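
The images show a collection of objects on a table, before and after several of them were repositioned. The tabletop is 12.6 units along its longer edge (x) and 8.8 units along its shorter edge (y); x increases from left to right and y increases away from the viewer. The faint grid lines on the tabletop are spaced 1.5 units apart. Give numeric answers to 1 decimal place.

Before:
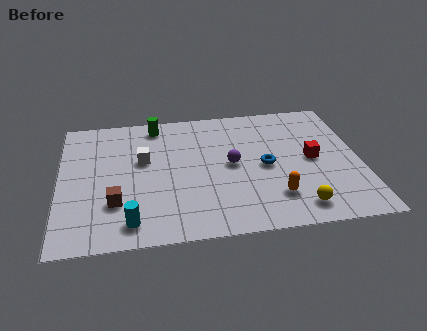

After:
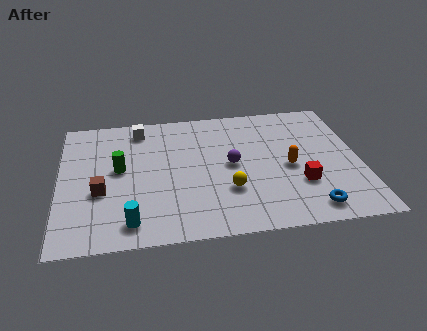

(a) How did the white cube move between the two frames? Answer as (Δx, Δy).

(-0.1, 2.2)

The white cube started near (3.5, 5.3) and ended near (3.4, 7.5).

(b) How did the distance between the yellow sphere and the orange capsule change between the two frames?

+1.7

Before: roughly 1.2 units apart; after: 2.9. That's 1.7 units further apart.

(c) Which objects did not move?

the cyan cylinder and the purple sphere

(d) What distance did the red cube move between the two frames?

1.7

The red cube was near (10.6, 4.4) before and (10.0, 2.8) after, so it travelled √(0.6² + 1.6²) ≈ 1.7 units.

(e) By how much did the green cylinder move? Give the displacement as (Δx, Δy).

(-1.6, -2.9)

From the two frames, the green cylinder sits at roughly (4.1, 7.7) before and (2.5, 4.8) after.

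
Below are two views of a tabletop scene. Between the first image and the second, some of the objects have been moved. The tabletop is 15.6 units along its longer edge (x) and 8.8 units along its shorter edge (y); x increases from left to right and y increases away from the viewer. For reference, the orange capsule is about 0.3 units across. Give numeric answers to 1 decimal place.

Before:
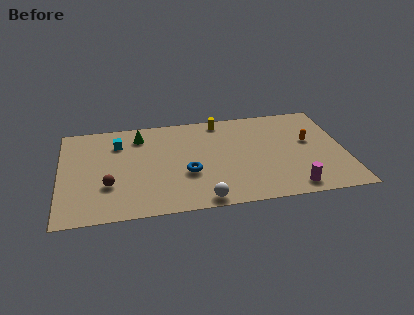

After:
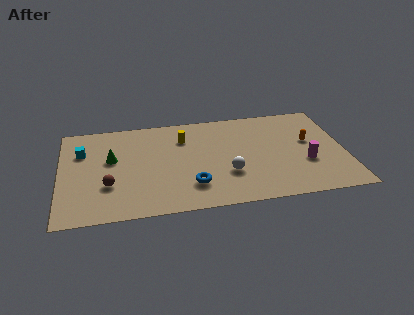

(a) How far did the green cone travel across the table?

2.5

The green cone was near (4.4, 7.1) before and (2.8, 5.2) after, so it travelled √(1.6² + 1.9²) ≈ 2.5 units.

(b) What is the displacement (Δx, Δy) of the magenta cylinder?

(0.9, 2.1)

The magenta cylinder was at about (12.5, 1.1) and moved to about (13.4, 3.2).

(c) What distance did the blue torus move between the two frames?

1.1

The blue torus was near (6.9, 3.3) before and (7.1, 2.2) after, so it travelled √(0.2² + 1.1²) ≈ 1.1 units.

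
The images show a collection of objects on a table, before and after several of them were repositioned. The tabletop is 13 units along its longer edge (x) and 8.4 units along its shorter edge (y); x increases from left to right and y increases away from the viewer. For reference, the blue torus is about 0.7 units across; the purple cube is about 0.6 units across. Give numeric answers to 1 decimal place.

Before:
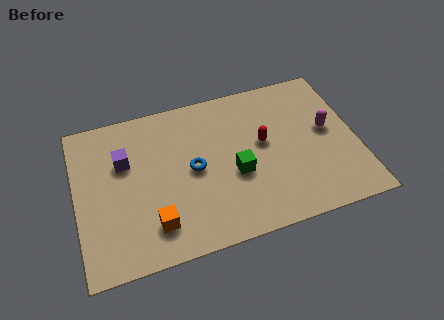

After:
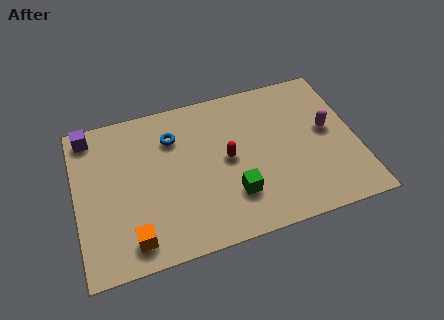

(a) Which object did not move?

the magenta capsule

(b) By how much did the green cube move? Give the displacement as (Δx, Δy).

(-0.2, -1.1)

The green cube started near (7.3, 3.4) and ended near (7.1, 2.3).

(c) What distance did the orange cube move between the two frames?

1.1

From (3.4, 1.8) to (2.4, 1.3), the orange cube covered √(1.0² + 0.5²) ≈ 1.1 units.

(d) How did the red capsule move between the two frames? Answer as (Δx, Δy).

(-1.7, -0.4)

The red capsule was at about (8.7, 4.7) and moved to about (7.0, 4.3).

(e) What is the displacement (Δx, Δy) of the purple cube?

(-1.5, 1.9)

The purple cube started near (2.3, 5.5) and ended near (0.8, 7.4).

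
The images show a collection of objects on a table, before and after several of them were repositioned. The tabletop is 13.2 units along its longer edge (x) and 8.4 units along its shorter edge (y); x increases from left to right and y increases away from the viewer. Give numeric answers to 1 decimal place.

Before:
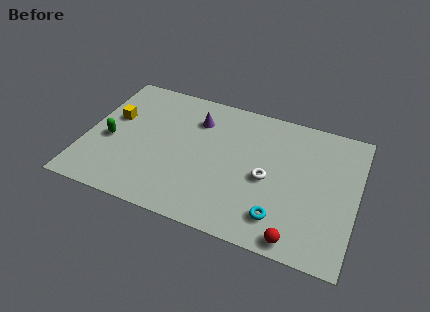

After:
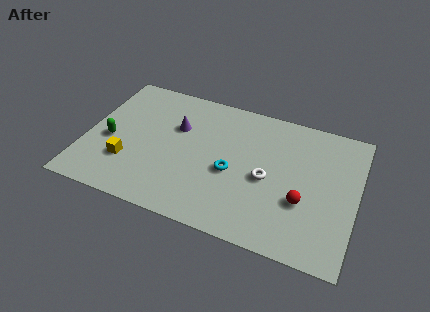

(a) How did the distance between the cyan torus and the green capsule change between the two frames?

-2.7

Before: roughly 8.7 units apart; after: 6.0. That's 2.7 units closer together.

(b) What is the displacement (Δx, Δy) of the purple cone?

(-0.9, -0.8)

From the two frames, the purple cone sits at roughly (5.2, 6.3) before and (4.3, 5.5) after.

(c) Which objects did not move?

the white torus and the green capsule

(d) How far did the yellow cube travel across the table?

2.8

From (1.2, 5.1) to (2.2, 2.5), the yellow cube covered √(1.0² + 2.6²) ≈ 2.8 units.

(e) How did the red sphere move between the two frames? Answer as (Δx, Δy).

(0.1, 2.2)

The red sphere was at about (10.6, 0.8) and moved to about (10.7, 3.0).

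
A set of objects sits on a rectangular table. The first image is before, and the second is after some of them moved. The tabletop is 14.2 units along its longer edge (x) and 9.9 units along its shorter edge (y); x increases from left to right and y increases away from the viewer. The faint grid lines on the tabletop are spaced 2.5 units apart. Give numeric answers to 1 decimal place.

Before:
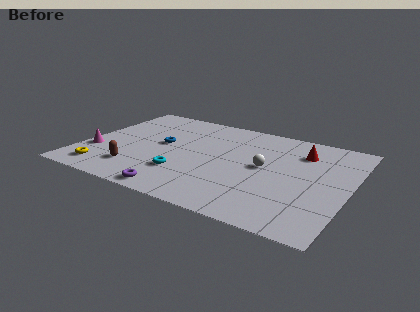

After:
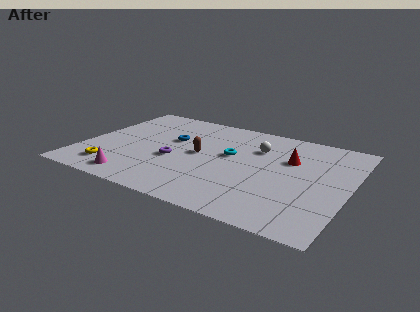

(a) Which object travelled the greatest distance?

the brown capsule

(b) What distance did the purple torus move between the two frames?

3.2

From (5.7, 0.9) to (5.0, 4.0), the purple torus covered √(0.7² + 3.1²) ≈ 3.2 units.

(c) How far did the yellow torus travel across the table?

0.5

The yellow torus was near (1.6, 1.5) before and (2.0, 1.8) after, so it travelled √(0.4² + 0.3²) ≈ 0.5 units.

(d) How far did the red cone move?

1.1

The red cone moved from about (11.4, 7.5) to (10.9, 6.5), a distance of √(0.5² + 1.0²) ≈ 1.1.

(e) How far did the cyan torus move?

3.6

The cyan torus moved from about (5.7, 2.8) to (7.8, 5.7), a distance of √(2.1² + 2.9²) ≈ 3.6.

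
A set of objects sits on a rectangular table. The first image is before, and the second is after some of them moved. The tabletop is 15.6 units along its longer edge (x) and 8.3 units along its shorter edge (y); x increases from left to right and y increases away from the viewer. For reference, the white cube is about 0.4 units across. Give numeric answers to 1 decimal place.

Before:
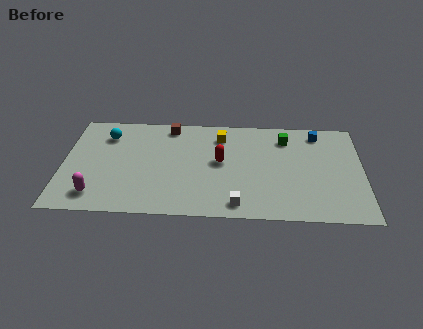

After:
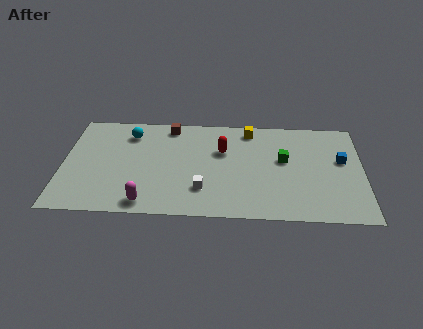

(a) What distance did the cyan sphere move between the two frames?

1.2

The cyan sphere was near (2.2, 6.4) before and (3.4, 6.6) after, so it travelled √(1.2² + 0.2²) ≈ 1.2 units.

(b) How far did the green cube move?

1.8

From (11.6, 6.6) to (11.5, 4.8), the green cube covered √(0.1² + 1.8²) ≈ 1.8 units.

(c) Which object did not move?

the brown cube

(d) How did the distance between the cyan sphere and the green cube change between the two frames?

-1.1

They were about 9.4 units apart before and 8.3 after — 1.1 units closer together.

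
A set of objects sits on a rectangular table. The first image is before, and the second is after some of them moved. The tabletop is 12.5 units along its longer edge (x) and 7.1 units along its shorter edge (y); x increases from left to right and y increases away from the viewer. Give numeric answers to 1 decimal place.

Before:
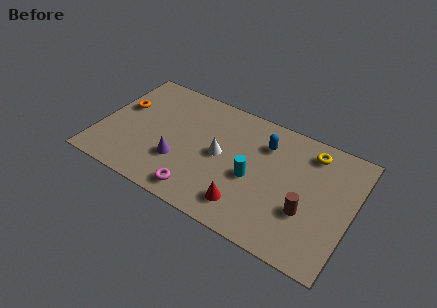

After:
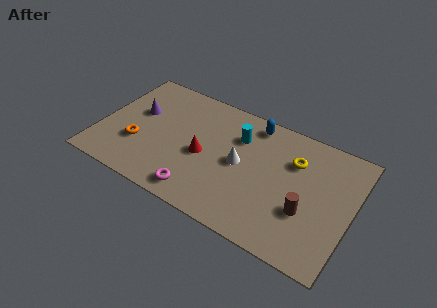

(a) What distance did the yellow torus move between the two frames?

1.1

The yellow torus moved from about (10.2, 5.9) to (9.5, 5.0), a distance of √(0.7² + 0.9²) ≈ 1.1.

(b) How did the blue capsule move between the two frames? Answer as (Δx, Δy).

(-0.7, 0.9)

The blue capsule started near (8.0, 5.3) and ended near (7.3, 6.2).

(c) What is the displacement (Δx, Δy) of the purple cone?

(-2.4, 2.0)

The purple cone started near (4.1, 2.3) and ended near (1.7, 4.3).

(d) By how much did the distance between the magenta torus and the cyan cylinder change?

+1.1

The distance was about 3.2 in the first image and 4.3 in the second, so they moved 1.1 units further apart.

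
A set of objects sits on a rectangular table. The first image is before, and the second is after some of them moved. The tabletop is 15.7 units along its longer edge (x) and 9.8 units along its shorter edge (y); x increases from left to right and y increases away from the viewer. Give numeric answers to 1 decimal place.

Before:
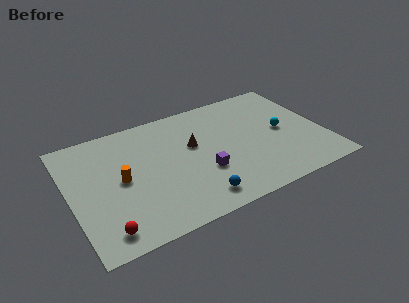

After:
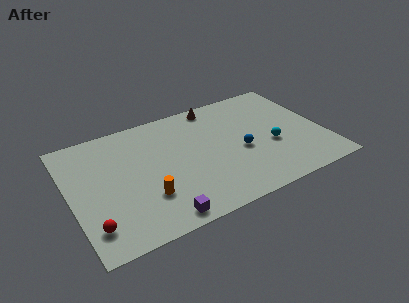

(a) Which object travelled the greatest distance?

the blue sphere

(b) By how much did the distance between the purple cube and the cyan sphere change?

+2.5

Before: roughly 5.4 units apart; after: 7.9. That's 2.5 units further apart.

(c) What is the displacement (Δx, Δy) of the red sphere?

(-0.7, 0.6)

The red sphere was at about (1.7, 1.4) and moved to about (1.0, 2.0).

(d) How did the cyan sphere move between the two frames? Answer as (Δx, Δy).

(-0.8, -1.0)

The cyan sphere was at about (13.2, 4.9) and moved to about (12.4, 3.9).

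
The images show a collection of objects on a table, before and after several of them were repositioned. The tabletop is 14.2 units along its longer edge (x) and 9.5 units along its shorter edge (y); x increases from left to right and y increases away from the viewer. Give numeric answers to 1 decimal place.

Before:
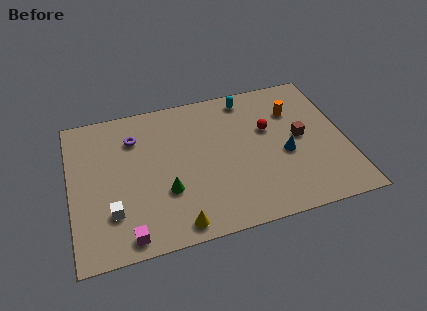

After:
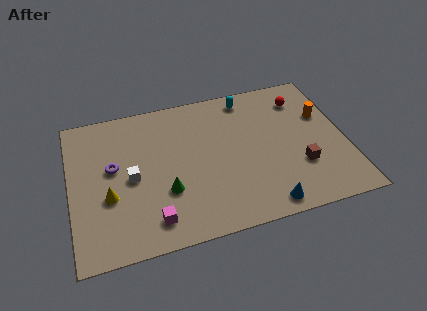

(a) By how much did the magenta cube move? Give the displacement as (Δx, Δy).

(1.3, 0.6)

The magenta cube was at about (2.7, 1.0) and moved to about (4.0, 1.6).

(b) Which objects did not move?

the green cone and the cyan capsule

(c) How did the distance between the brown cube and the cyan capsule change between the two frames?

+1.6

They were about 4.2 units apart before and 5.8 after — 1.6 units further apart.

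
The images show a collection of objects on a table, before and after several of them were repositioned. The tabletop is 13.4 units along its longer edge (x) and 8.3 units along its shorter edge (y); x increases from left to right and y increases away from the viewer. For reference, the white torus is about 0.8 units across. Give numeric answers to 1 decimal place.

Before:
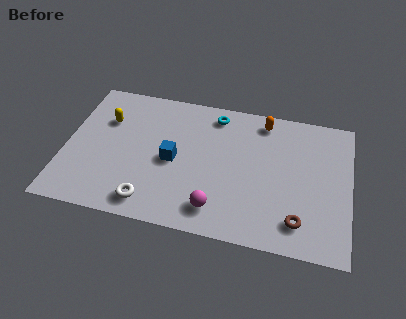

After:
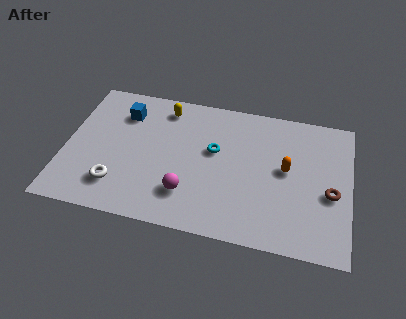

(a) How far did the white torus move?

1.7

The white torus was near (4.2, 1.2) before and (2.6, 1.9) after, so it travelled √(1.6² + 0.7²) ≈ 1.7 units.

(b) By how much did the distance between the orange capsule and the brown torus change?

-3.6

Before: roughly 5.9 units apart; after: 2.3. That's 3.6 units closer together.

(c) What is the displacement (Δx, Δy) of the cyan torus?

(0.1, -2.2)

The cyan torus was at about (6.9, 7.1) and moved to about (7.0, 4.9).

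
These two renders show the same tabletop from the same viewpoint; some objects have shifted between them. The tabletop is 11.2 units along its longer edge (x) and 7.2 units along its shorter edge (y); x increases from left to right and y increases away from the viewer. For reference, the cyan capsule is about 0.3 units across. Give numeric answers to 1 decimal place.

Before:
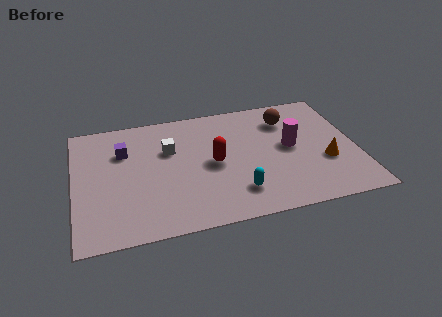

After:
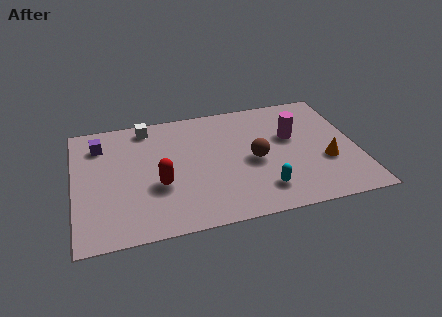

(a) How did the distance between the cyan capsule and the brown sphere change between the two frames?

-2.7

Before: roughly 4.5 units apart; after: 1.8. That's 2.7 units closer together.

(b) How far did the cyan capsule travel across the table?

1.0

The cyan capsule was near (6.3, 1.6) before and (7.3, 1.5) after, so it travelled √(1.0² + 0.1²) ≈ 1.0 units.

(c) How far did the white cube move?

1.8

The white cube moved from about (3.8, 4.7) to (3.0, 6.3), a distance of √(0.8² + 1.6²) ≈ 1.8.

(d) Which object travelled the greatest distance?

the brown sphere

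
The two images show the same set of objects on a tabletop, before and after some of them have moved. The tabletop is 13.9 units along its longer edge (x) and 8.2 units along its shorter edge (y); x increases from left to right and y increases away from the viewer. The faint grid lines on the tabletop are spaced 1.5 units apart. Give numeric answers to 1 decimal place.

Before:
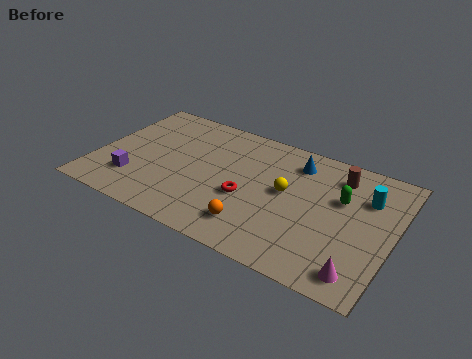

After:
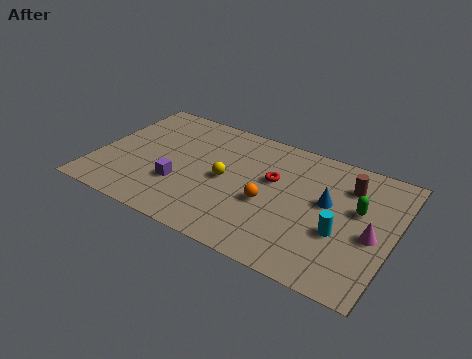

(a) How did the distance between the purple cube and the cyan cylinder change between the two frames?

-3.6

The distance was about 11.1 in the first image and 7.5 in the second, so they moved 3.6 units closer together.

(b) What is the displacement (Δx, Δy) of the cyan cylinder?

(-0.9, -2.7)

The cyan cylinder was at about (12.5, 5.8) and moved to about (11.6, 3.1).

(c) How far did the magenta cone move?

2.4

From (12.7, 1.2) to (13.0, 3.6), the magenta cone covered √(0.3² + 2.4²) ≈ 2.4 units.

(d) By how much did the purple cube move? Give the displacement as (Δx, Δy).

(2.1, 0.6)

From the two frames, the purple cube sits at roughly (2.0, 2.1) before and (4.1, 2.7) after.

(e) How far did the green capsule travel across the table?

0.9

The green capsule moved from about (11.4, 5.2) to (12.2, 4.9), a distance of √(0.8² + 0.3²) ≈ 0.9.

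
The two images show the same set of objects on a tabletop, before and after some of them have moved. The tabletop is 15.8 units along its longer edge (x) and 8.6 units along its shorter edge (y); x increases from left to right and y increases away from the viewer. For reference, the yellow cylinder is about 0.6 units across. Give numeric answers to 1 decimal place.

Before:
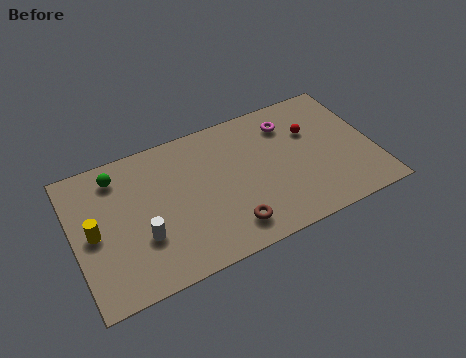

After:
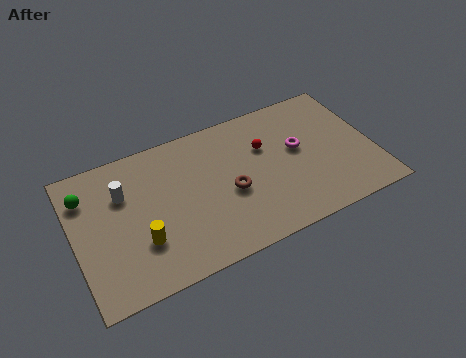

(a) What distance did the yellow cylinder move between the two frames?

2.7

The yellow cylinder was near (1.0, 4.2) before and (3.3, 2.7) after, so it travelled √(2.3² + 1.5²) ≈ 2.7 units.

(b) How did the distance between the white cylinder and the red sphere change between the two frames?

-2.2

The distance was about 9.7 in the first image and 7.5 in the second, so they moved 2.2 units closer together.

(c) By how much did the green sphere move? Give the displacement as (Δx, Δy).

(-1.7, -0.6)

From the two frames, the green sphere sits at roughly (2.5, 7.1) before and (0.8, 6.5) after.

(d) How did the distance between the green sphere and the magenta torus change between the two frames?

+2.1

Before: roughly 9.1 units apart; after: 11.2. That's 2.1 units further apart.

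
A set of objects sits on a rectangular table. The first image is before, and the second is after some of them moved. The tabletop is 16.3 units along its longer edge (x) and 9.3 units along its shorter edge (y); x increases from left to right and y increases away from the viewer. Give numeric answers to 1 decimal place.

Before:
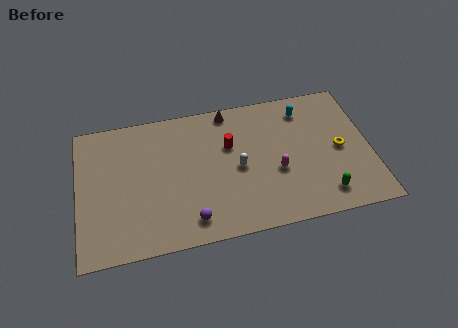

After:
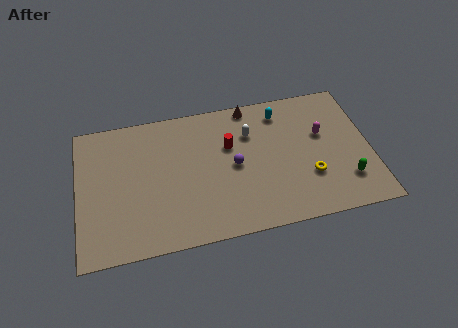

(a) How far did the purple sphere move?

4.0

The purple sphere moved from about (6.1, 1.5) to (8.7, 4.6), a distance of √(2.6² + 3.1²) ≈ 4.0.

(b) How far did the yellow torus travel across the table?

2.3

The yellow torus was near (14.6, 4.5) before and (12.8, 3.0) after, so it travelled √(1.8² + 1.5²) ≈ 2.3 units.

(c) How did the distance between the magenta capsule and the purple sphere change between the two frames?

-0.3

The distance was about 5.4 in the first image and 5.1 in the second, so they moved 0.3 units closer together.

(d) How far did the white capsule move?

2.3

The white capsule moved from about (8.9, 4.4) to (9.7, 6.6), a distance of √(0.8² + 2.2²) ≈ 2.3.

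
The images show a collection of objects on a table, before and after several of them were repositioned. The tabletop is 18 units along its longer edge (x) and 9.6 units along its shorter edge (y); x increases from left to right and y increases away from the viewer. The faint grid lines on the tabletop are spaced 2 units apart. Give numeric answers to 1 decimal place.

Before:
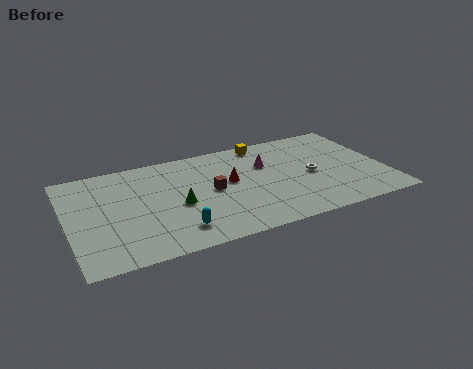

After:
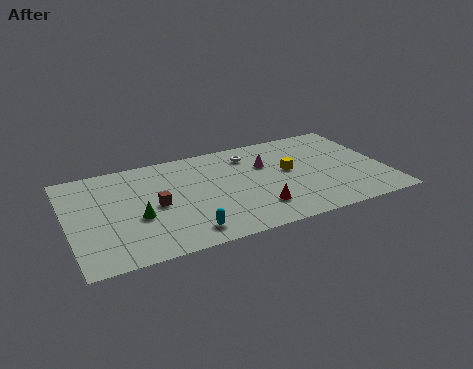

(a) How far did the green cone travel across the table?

2.3

The green cone moved from about (6.1, 4.2) to (3.8, 3.8), a distance of √(2.3² + 0.4²) ≈ 2.3.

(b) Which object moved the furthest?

the white torus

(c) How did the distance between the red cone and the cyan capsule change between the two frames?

-0.7

They were about 4.9 units apart before and 4.2 after — 0.7 units closer together.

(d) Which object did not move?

the magenta cone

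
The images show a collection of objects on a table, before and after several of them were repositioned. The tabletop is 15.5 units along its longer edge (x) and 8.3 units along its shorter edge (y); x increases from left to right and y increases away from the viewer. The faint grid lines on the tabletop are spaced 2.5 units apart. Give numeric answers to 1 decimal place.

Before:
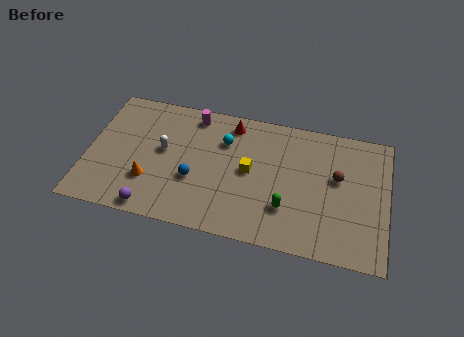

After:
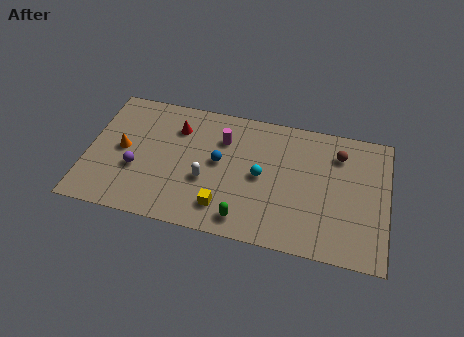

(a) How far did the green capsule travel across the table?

2.4

The green capsule was near (10.4, 2.4) before and (8.3, 1.2) after, so it travelled √(2.1² + 1.2²) ≈ 2.4 units.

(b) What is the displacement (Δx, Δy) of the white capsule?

(2.3, -1.4)

The white capsule started near (3.9, 4.6) and ended near (6.2, 3.2).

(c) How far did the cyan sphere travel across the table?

2.7

The cyan sphere moved from about (7.0, 5.9) to (9.0, 4.1), a distance of √(2.0² + 1.8²) ≈ 2.7.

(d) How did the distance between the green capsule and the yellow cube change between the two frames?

-1.6

They were about 2.8 units apart before and 1.2 after — 1.6 units closer together.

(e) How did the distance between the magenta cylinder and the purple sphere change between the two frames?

-1.4

The distance was about 6.6 in the first image and 5.2 in the second, so they moved 1.4 units closer together.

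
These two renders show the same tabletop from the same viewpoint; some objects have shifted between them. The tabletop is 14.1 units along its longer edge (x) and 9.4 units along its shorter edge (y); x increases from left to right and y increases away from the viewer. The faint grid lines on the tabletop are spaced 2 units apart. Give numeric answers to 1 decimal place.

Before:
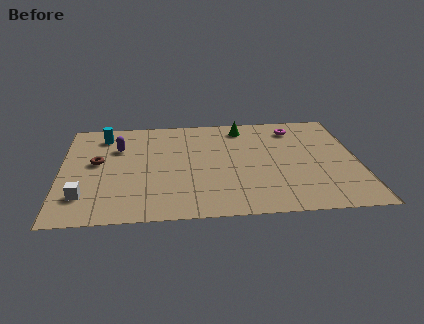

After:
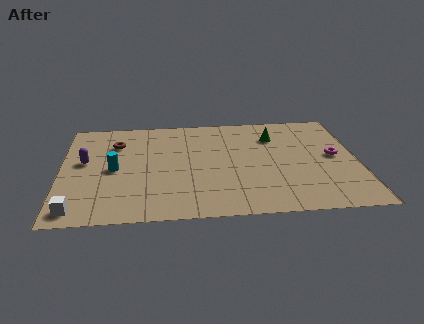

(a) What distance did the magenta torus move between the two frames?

3.3

From (11.2, 7.7) to (13.0, 4.9), the magenta torus covered √(1.8² + 2.8²) ≈ 3.3 units.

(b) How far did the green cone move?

1.8

The green cone was near (8.7, 8.0) before and (10.2, 7.0) after, so it travelled √(1.5² + 1.0²) ≈ 1.8 units.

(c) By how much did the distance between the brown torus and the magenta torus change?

+0.8

They were about 9.8 units apart before and 10.6 after — 0.8 units further apart.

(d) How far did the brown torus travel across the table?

1.9

The brown torus was near (1.7, 5.2) before and (2.6, 6.9) after, so it travelled √(0.9² + 1.7²) ≈ 1.9 units.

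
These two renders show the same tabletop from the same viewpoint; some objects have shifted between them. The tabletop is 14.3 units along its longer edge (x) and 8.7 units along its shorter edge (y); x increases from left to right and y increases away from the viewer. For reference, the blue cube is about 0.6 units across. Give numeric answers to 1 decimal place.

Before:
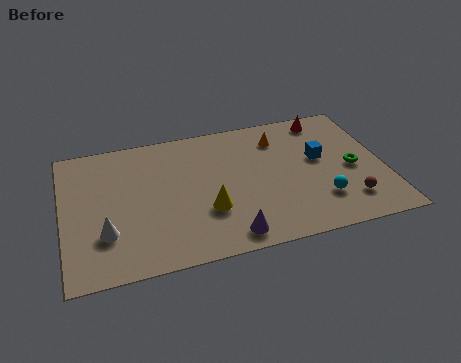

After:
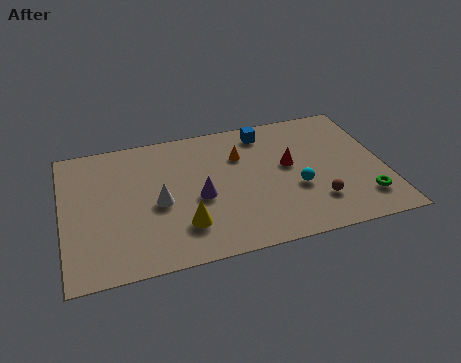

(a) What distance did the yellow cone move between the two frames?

1.3

The yellow cone moved from about (6.3, 2.9) to (5.2, 2.2), a distance of √(1.1² + 0.7²) ≈ 1.3.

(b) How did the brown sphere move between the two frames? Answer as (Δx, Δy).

(-1.4, 0.3)

The brown sphere was at about (12.5, 1.9) and moved to about (11.1, 2.2).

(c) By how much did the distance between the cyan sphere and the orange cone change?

-1.1

They were about 4.7 units apart before and 3.6 after — 1.1 units closer together.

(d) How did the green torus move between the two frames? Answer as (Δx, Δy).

(0.3, -2.1)

The green torus was at about (12.9, 4.0) and moved to about (13.2, 1.9).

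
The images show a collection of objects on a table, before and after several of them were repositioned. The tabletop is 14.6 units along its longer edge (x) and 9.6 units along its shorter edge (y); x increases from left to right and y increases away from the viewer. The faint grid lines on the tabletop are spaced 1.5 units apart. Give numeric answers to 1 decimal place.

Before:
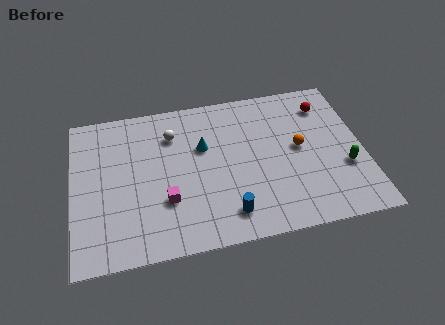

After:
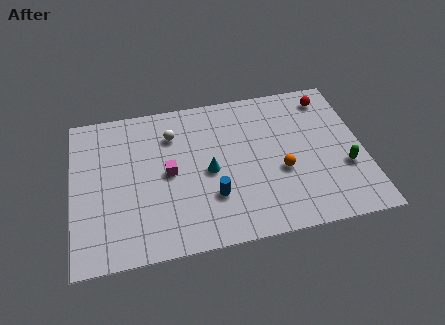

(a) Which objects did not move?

the white sphere and the green capsule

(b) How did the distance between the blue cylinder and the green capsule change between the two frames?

+0.5

The distance was about 6.2 in the first image and 6.7 in the second, so they moved 0.5 units further apart.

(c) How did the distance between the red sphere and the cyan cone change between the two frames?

+0.8

The distance was about 6.5 in the first image and 7.3 in the second, so they moved 0.8 units further apart.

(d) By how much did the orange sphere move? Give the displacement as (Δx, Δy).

(-1.0, -1.3)

The orange sphere started near (11.4, 5.1) and ended near (10.4, 3.8).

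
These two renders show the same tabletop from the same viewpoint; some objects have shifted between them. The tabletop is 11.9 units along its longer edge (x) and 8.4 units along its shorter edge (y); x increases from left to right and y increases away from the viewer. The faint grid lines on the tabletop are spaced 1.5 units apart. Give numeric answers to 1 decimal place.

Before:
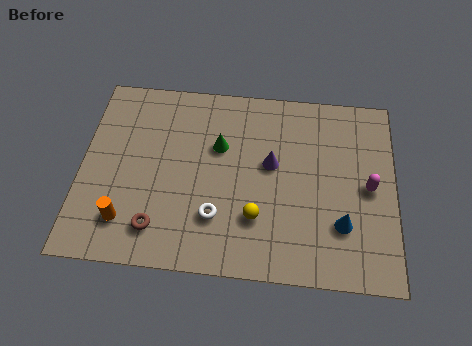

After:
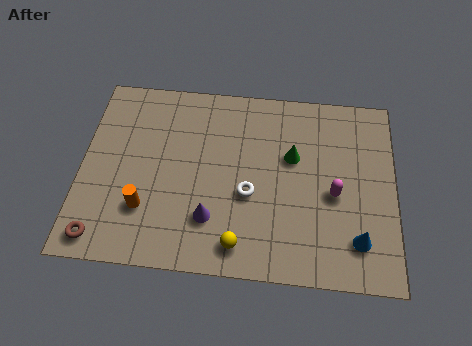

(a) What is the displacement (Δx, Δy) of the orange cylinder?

(0.7, 0.6)

The orange cylinder was at about (1.8, 1.8) and moved to about (2.5, 2.4).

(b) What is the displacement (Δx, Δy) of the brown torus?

(-2.1, -0.6)

The brown torus started near (3.0, 1.6) and ended near (0.9, 1.0).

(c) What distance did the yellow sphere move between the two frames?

1.3

The yellow sphere was near (6.7, 2.4) before and (6.1, 1.2) after, so it travelled √(0.6² + 1.2²) ≈ 1.3 units.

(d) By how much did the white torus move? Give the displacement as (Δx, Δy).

(1.2, 1.1)

The white torus started near (5.2, 2.3) and ended near (6.4, 3.4).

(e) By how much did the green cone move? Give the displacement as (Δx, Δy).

(2.8, -0.2)

The green cone was at about (5.2, 5.4) and moved to about (8.0, 5.2).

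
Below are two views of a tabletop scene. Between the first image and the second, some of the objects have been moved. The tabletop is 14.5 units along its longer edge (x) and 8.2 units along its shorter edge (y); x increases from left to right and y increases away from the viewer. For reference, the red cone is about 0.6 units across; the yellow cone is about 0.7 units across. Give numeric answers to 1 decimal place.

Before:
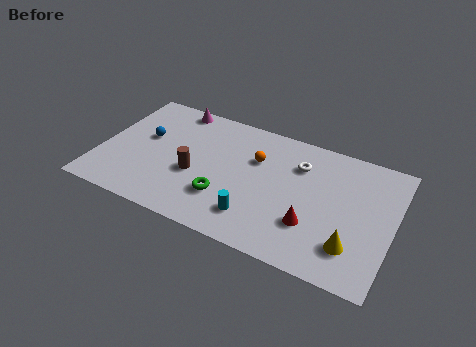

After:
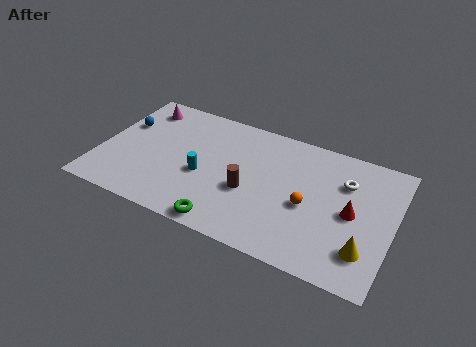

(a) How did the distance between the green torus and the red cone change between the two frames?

+2.3

Before: roughly 4.3 units apart; after: 6.6. That's 2.3 units further apart.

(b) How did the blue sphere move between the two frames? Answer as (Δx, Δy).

(-1.2, 0.5)

From the two frames, the blue sphere sits at roughly (2.1, 4.8) before and (0.9, 5.3) after.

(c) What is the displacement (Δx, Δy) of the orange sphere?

(2.8, -1.9)

From the two frames, the orange sphere sits at roughly (7.6, 5.5) before and (10.4, 3.6) after.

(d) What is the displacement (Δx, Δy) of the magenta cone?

(-1.6, -0.6)

The magenta cone was at about (3.2, 7.4) and moved to about (1.6, 6.8).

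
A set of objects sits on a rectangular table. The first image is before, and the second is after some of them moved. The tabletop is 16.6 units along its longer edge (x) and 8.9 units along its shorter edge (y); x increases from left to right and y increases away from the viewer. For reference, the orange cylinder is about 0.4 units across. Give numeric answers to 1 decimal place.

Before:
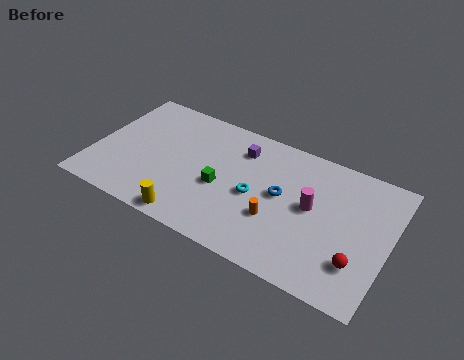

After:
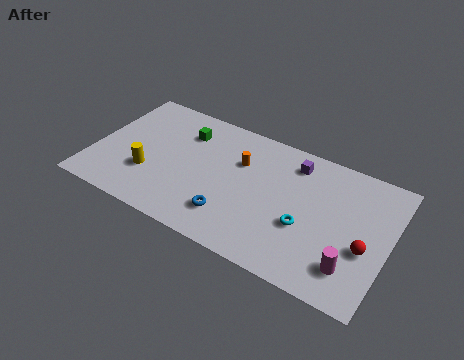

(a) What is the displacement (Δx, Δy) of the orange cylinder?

(-2.4, 2.9)

The orange cylinder started near (10.5, 3.1) and ended near (8.1, 6.0).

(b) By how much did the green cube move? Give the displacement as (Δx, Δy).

(-2.5, 2.9)

The green cube started near (7.3, 3.8) and ended near (4.8, 6.7).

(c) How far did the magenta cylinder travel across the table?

3.8

The magenta cylinder was near (12.3, 4.8) before and (14.8, 2.0) after, so it travelled √(2.5² + 2.8²) ≈ 3.8 units.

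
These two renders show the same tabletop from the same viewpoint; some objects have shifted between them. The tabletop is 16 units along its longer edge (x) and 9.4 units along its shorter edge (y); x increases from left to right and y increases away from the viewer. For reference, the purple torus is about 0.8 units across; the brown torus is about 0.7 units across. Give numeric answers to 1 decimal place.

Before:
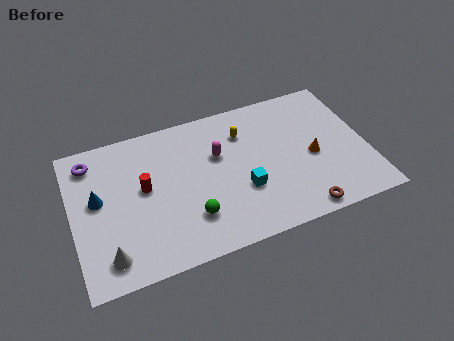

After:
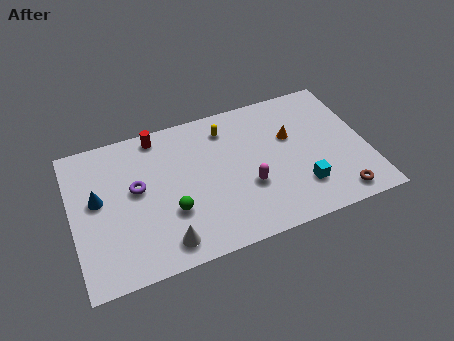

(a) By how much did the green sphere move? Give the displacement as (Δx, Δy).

(-1.0, 0.7)

From the two frames, the green sphere sits at roughly (6.2, 2.5) before and (5.2, 3.2) after.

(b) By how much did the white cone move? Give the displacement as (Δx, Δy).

(3.0, -0.2)

The white cone was at about (1.7, 1.6) and moved to about (4.7, 1.4).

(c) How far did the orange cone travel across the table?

2.0

The orange cone moved from about (13.0, 4.2) to (12.0, 5.9), a distance of √(1.0² + 1.7²) ≈ 2.0.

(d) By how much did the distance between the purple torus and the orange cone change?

-3.8

They were about 12.3 units apart before and 8.5 after — 3.8 units closer together.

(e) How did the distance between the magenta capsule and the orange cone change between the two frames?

-1.7

The distance was about 5.3 in the first image and 3.6 in the second, so they moved 1.7 units closer together.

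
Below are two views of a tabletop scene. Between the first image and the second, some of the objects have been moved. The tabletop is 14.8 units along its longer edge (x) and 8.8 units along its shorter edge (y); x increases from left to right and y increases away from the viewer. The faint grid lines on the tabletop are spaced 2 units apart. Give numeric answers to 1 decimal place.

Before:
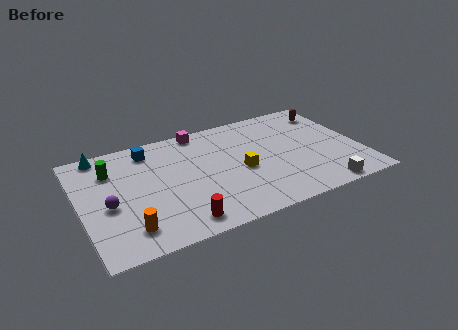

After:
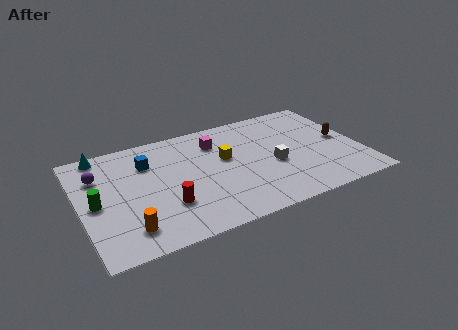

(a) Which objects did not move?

the cyan cone and the orange cylinder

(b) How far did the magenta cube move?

1.5

From (6.7, 8.0) to (7.4, 6.7), the magenta cube covered √(0.7² + 1.3²) ≈ 1.5 units.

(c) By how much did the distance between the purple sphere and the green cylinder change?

-0.6

Before: roughly 2.7 units apart; after: 2.1. That's 0.6 units closer together.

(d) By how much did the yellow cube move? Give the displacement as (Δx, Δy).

(-0.7, 1.3)

From the two frames, the yellow cube sits at roughly (8.4, 3.9) before and (7.7, 5.2) after.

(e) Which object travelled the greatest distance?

the white cube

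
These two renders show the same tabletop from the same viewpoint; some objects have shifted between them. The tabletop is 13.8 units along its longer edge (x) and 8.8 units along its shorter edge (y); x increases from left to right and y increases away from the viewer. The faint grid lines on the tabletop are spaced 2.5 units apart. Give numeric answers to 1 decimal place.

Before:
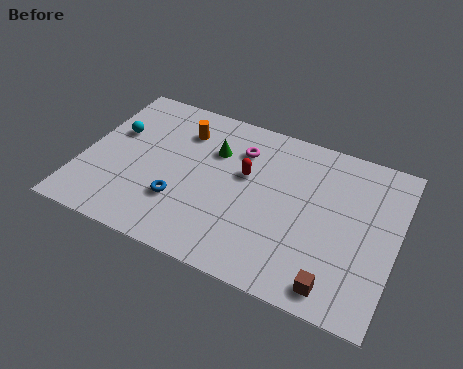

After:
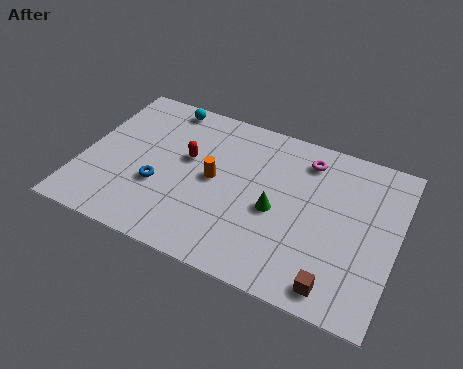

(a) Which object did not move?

the brown cube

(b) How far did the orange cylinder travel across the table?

2.8

The orange cylinder was near (4.1, 6.7) before and (5.8, 4.5) after, so it travelled √(1.7² + 2.2²) ≈ 2.8 units.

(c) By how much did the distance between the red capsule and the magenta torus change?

+4.1

The distance was about 1.4 in the first image and 5.5 in the second, so they moved 4.1 units further apart.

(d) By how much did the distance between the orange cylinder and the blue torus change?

-1.4

They were about 4.0 units apart before and 2.6 after — 1.4 units closer together.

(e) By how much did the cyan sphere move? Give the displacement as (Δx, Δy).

(1.9, 2.4)

The cyan sphere started near (1.2, 5.5) and ended near (3.1, 7.9).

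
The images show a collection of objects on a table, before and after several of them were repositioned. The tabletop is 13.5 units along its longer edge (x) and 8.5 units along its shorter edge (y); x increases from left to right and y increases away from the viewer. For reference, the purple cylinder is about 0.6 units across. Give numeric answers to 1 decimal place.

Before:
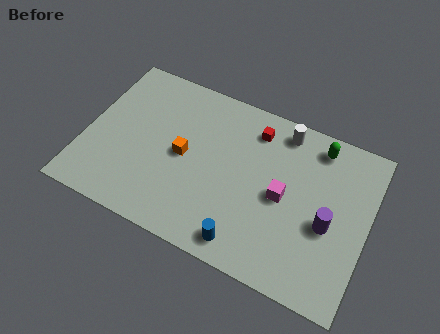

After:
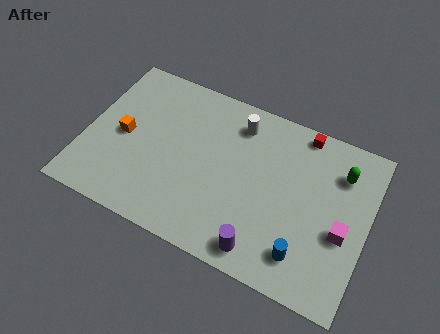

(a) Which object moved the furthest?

the purple cylinder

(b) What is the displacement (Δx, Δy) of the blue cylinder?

(2.7, 0.6)

The blue cylinder was at about (8.1, 1.1) and moved to about (10.8, 1.7).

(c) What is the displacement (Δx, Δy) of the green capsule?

(1.2, -0.9)

The green capsule started near (10.8, 7.3) and ended near (12.0, 6.4).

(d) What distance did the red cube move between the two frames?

2.3

The red cube moved from about (7.8, 6.9) to (10.0, 7.7), a distance of √(2.2² + 0.8²) ≈ 2.3.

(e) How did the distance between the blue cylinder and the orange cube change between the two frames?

+4.7

They were about 4.6 units apart before and 9.3 after — 4.7 units further apart.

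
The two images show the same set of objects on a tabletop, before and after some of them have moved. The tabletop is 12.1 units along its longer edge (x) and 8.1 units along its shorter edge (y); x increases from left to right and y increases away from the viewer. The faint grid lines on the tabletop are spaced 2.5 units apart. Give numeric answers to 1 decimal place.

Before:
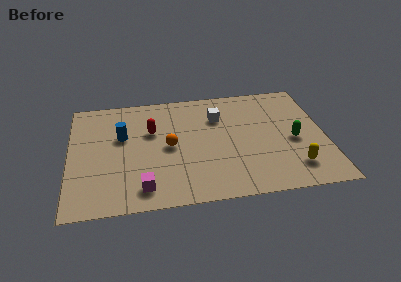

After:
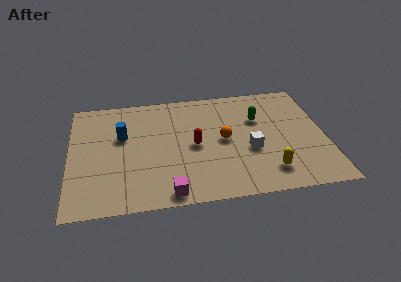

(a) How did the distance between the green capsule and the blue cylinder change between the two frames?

-1.7

The distance was about 8.2 in the first image and 6.5 in the second, so they moved 1.7 units closer together.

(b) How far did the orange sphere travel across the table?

2.6

From (4.7, 4.0) to (7.3, 4.1), the orange sphere covered √(2.6² + 0.1²) ≈ 2.6 units.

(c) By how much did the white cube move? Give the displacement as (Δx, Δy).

(1.4, -2.6)

From the two frames, the white cube sits at roughly (7.1, 5.8) before and (8.5, 3.2) after.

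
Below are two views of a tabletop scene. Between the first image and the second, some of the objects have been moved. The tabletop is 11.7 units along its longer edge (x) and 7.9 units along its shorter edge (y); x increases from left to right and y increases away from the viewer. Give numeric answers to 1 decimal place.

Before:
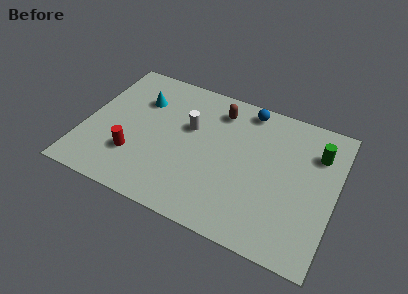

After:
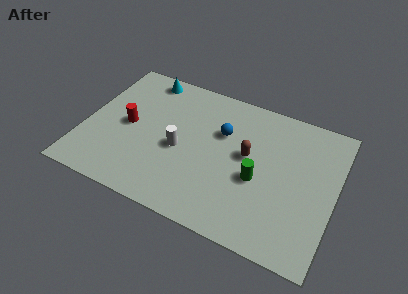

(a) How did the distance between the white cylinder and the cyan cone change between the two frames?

+1.6

Before: roughly 2.5 units apart; after: 4.1. That's 1.6 units further apart.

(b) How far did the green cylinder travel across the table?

3.5

The green cylinder was near (10.7, 5.8) before and (8.2, 3.3) after, so it travelled √(2.5² + 2.5²) ≈ 3.5 units.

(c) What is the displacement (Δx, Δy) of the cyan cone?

(0.0, 1.4)

From the two frames, the cyan cone sits at roughly (2.4, 5.6) before and (2.4, 7.0) after.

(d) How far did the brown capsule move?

2.6

The brown capsule was near (6.0, 6.4) before and (7.6, 4.4) after, so it travelled √(1.6² + 2.0²) ≈ 2.6 units.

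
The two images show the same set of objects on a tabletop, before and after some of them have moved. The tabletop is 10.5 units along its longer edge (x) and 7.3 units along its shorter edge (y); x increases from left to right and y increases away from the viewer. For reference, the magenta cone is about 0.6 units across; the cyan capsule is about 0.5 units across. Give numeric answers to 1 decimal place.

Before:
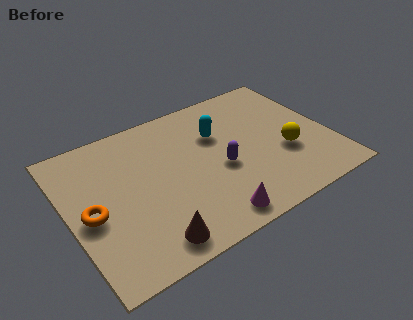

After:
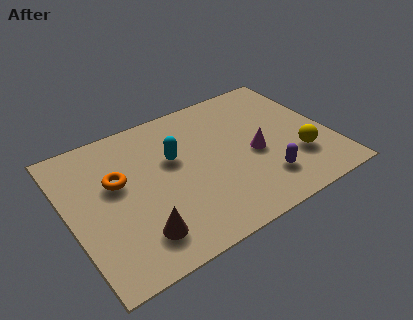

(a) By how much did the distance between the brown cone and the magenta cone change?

+2.9

They were about 2.4 units apart before and 5.3 after — 2.9 units further apart.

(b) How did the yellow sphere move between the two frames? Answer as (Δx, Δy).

(0.4, -0.5)

The yellow sphere started near (8.6, 2.7) and ended near (9.0, 2.2).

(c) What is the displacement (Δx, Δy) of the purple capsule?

(1.5, -1.4)

The purple capsule was at about (6.0, 3.1) and moved to about (7.5, 1.7).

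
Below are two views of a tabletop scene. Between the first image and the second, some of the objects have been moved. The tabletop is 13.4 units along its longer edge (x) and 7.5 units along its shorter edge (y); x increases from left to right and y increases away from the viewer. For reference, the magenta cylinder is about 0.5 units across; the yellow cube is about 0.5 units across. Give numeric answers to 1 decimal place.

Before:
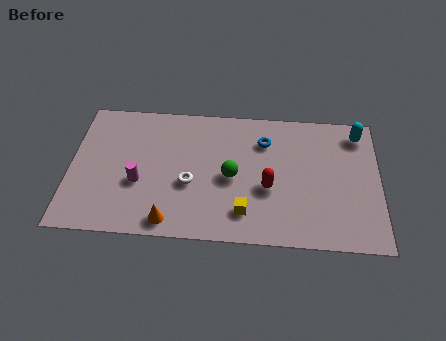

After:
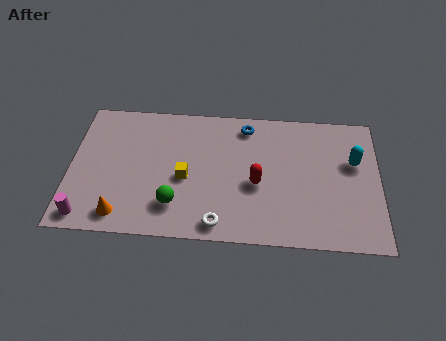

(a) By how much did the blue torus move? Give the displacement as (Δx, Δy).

(-0.8, 0.8)

From the two frames, the blue torus sits at roughly (8.4, 5.6) before and (7.6, 6.4) after.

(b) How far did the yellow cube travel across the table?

3.1

The yellow cube moved from about (7.6, 1.6) to (5.0, 3.3), a distance of √(2.6² + 1.7²) ≈ 3.1.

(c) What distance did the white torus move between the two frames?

2.5

From (5.2, 3.0) to (6.5, 0.9), the white torus covered √(1.3² + 2.1²) ≈ 2.5 units.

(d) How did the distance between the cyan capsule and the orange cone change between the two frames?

+0.9

They were about 9.7 units apart before and 10.6 after — 0.9 units further apart.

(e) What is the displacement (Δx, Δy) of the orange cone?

(-2.1, 0.2)

The orange cone started near (4.4, 0.9) and ended near (2.3, 1.1).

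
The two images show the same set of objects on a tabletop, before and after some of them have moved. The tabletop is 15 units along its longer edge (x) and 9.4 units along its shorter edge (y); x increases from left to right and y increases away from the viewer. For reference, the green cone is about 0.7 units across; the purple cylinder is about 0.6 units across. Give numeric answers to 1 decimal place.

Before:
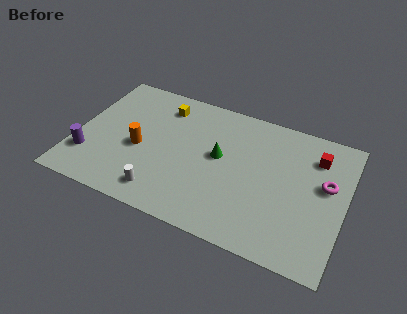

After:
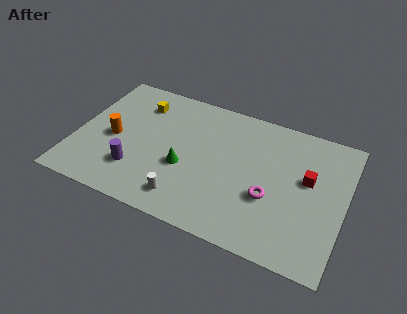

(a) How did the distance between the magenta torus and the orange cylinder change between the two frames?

-1.5

Before: roughly 10.4 units apart; after: 8.9. That's 1.5 units closer together.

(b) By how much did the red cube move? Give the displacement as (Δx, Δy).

(-0.3, -1.7)

The red cube started near (13.2, 7.2) and ended near (12.9, 5.5).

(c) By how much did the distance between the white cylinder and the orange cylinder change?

+2.1

Before: roughly 3.1 units apart; after: 5.2. That's 2.1 units further apart.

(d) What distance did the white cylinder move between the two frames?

1.3

The white cylinder moved from about (5.2, 1.5) to (6.5, 1.6), a distance of √(1.3² + 0.1²) ≈ 1.3.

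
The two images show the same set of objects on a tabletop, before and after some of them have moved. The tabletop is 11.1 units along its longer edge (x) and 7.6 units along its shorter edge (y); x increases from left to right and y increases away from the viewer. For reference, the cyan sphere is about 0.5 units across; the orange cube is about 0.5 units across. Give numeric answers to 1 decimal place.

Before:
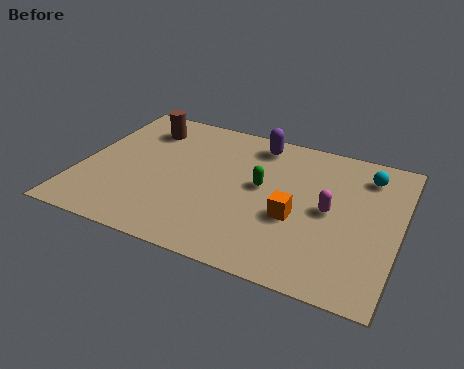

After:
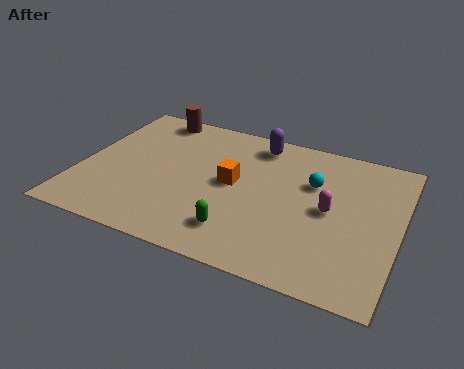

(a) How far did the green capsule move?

2.6

The green capsule was near (6.3, 4.2) before and (5.8, 1.6) after, so it travelled √(0.5² + 2.6²) ≈ 2.6 units.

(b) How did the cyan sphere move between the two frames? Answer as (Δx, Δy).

(-1.8, -1.1)

The cyan sphere started near (9.8, 6.1) and ended near (8.0, 5.0).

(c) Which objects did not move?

the magenta capsule and the purple capsule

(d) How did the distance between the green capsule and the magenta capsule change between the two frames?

+1.2

Before: roughly 2.4 units apart; after: 3.6. That's 1.2 units further apart.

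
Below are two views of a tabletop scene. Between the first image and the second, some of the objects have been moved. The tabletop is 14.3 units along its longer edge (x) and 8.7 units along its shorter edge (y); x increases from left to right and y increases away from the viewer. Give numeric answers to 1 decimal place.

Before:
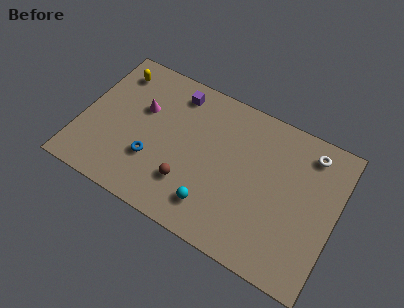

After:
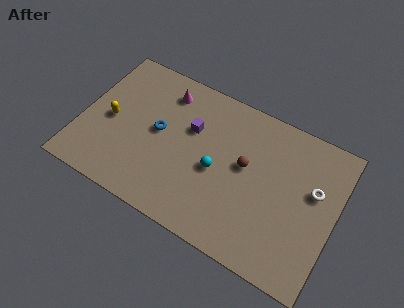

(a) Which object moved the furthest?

the brown sphere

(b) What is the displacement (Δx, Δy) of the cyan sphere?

(-0.1, 2.1)

From the two frames, the cyan sphere sits at roughly (7.8, 1.8) before and (7.7, 3.9) after.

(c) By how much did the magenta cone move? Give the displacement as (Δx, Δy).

(1.1, 1.6)

From the two frames, the magenta cone sits at roughly (3.2, 5.5) before and (4.3, 7.1) after.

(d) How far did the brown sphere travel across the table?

3.8

The brown sphere moved from about (6.3, 2.4) to (9.2, 4.9), a distance of √(2.9² + 2.5²) ≈ 3.8.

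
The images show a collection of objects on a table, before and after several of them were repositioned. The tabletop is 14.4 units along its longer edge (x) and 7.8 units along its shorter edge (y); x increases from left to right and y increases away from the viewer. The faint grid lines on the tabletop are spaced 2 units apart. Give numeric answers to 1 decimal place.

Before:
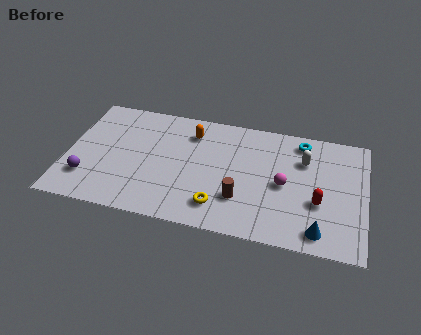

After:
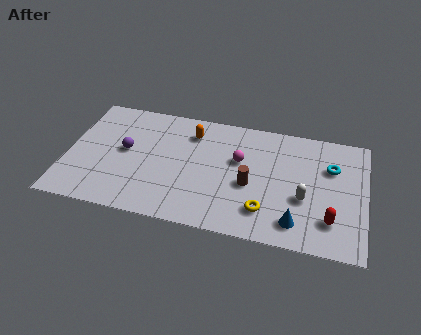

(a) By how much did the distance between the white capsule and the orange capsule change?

+0.9

They were about 5.5 units apart before and 6.4 after — 0.9 units further apart.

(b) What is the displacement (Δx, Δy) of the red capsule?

(0.6, -1.0)

From the two frames, the red capsule sits at roughly (12.2, 2.9) before and (12.8, 1.9) after.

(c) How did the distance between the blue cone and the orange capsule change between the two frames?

-1.0

The distance was about 8.1 in the first image and 7.1 in the second, so they moved 1.0 units closer together.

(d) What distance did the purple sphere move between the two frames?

2.8

From (1.1, 2.0) to (2.8, 4.2), the purple sphere covered √(1.7² + 2.2²) ≈ 2.8 units.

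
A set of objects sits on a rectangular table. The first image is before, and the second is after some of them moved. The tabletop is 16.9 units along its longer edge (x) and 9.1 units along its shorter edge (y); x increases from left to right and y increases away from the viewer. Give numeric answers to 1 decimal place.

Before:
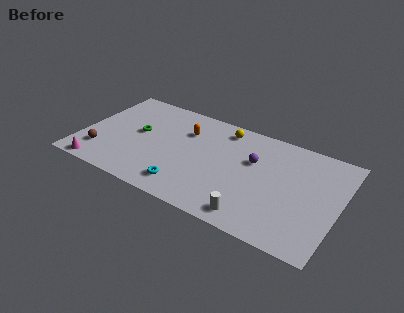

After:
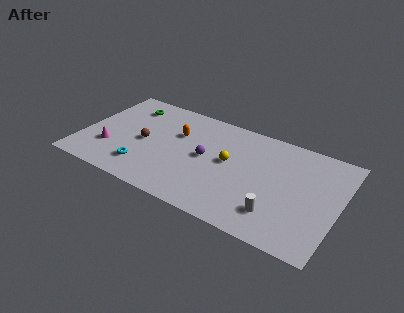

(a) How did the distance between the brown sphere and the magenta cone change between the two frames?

+1.2

They were about 1.4 units apart before and 2.6 after — 1.2 units further apart.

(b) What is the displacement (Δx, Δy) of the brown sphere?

(2.6, 2.1)

The brown sphere was at about (1.5, 2.2) and moved to about (4.1, 4.3).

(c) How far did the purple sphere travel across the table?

3.2

From (11.2, 5.8) to (8.2, 4.7), the purple sphere covered √(3.0² + 1.1²) ≈ 3.2 units.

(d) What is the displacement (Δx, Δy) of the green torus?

(-1.0, 2.3)

From the two frames, the green torus sits at roughly (3.6, 5.0) before and (2.6, 7.3) after.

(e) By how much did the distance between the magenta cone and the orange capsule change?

-2.4

They were about 7.6 units apart before and 5.2 after — 2.4 units closer together.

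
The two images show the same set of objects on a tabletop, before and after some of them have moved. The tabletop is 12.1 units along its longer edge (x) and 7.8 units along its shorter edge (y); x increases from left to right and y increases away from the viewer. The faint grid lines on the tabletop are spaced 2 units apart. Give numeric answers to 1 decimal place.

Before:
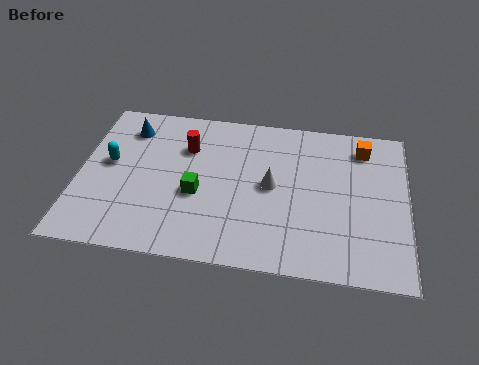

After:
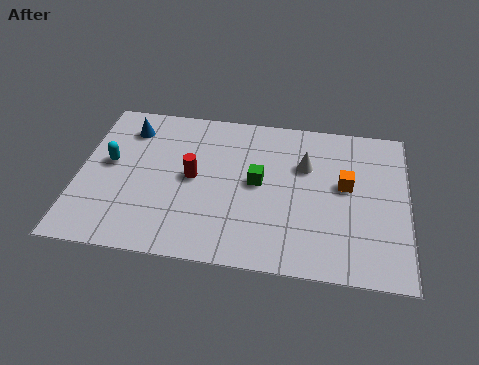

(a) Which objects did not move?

the blue cone and the cyan capsule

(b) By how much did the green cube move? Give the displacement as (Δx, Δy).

(2.2, 0.9)

The green cube was at about (4.4, 3.2) and moved to about (6.6, 4.1).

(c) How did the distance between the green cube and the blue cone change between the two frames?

+1.3

The distance was about 4.0 in the first image and 5.3 in the second, so they moved 1.3 units further apart.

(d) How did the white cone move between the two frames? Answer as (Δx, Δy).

(1.2, 1.2)

From the two frames, the white cone sits at roughly (7.1, 4.0) before and (8.3, 5.2) after.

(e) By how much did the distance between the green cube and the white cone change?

-0.8

The distance was about 2.8 in the first image and 2.0 in the second, so they moved 0.8 units closer together.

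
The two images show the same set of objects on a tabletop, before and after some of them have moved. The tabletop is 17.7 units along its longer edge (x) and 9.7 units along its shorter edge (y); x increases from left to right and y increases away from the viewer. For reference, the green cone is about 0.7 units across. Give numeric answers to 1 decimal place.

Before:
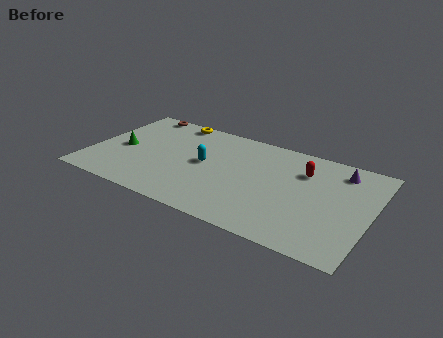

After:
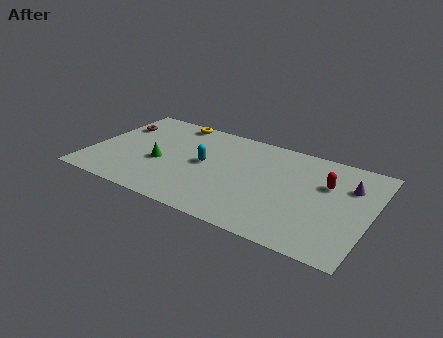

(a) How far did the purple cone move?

1.4

The purple cone was near (15.5, 8.0) before and (16.2, 6.8) after, so it travelled √(0.7² + 1.2²) ≈ 1.4 units.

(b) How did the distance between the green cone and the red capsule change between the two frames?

-1.1

They were about 11.7 units apart before and 10.6 after — 1.1 units closer together.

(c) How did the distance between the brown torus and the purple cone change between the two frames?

+1.8

They were about 13.2 units apart before and 15.0 after — 1.8 units further apart.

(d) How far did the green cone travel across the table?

2.6

The green cone was near (1.9, 4.5) before and (4.5, 4.0) after, so it travelled √(2.6² + 0.5²) ≈ 2.6 units.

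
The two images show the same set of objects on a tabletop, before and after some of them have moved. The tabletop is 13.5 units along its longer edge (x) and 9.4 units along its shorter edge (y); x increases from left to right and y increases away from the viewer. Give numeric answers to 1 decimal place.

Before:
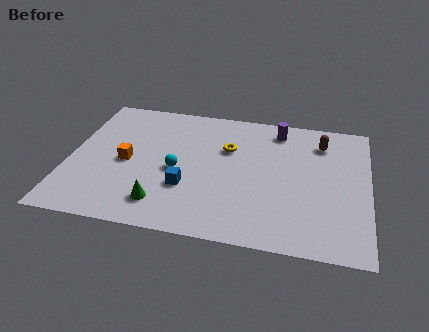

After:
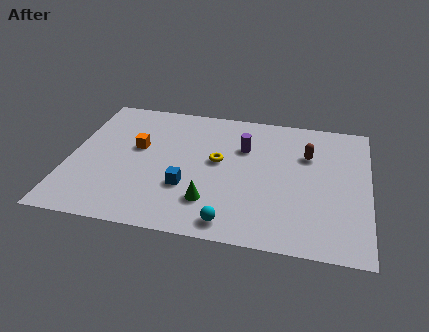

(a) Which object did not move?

the blue cube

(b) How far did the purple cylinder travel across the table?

2.2

The purple cylinder moved from about (9.3, 8.0) to (7.8, 6.4), a distance of √(1.5² + 1.6²) ≈ 2.2.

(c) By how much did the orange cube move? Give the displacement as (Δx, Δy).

(0.4, 1.1)

The orange cube started near (2.6, 4.4) and ended near (3.0, 5.5).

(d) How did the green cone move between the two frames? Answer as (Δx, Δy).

(2.1, 0.5)

From the two frames, the green cone sits at roughly (4.4, 1.8) before and (6.5, 2.3) after.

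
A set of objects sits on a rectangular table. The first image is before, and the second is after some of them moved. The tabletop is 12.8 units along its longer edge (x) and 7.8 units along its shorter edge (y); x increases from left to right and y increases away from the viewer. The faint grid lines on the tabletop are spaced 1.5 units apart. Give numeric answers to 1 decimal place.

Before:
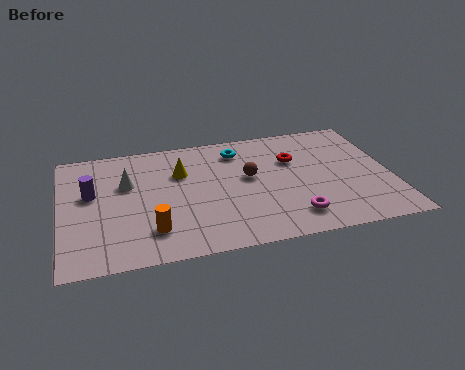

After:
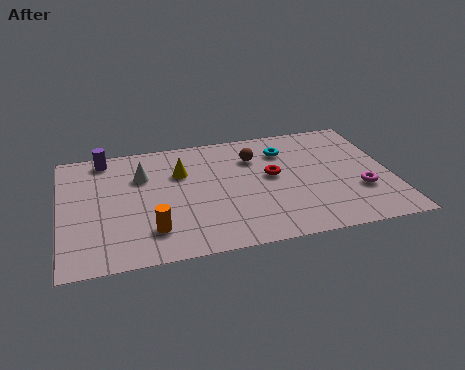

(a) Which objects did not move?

the yellow cone and the orange cylinder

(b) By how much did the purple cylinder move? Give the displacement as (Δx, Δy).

(0.6, 2.3)

From the two frames, the purple cylinder sits at roughly (1.2, 4.6) before and (1.8, 6.9) after.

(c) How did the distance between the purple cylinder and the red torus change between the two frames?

-1.0

Before: roughly 7.9 units apart; after: 6.9. That's 1.0 units closer together.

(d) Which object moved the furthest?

the magenta torus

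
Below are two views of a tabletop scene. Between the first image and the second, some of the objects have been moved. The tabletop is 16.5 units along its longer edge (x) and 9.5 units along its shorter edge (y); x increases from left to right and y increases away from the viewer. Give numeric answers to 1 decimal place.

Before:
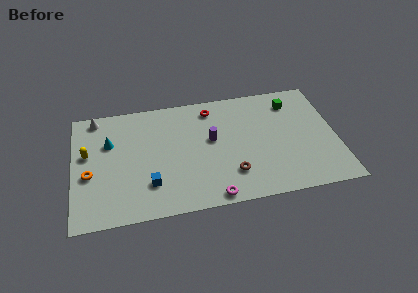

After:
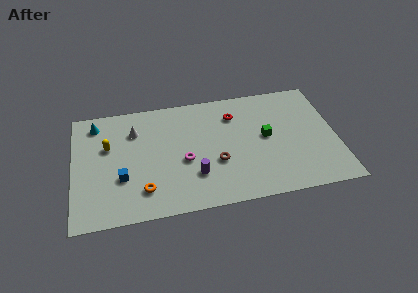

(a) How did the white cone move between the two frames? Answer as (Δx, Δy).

(2.4, -1.5)

The white cone started near (1.5, 8.5) and ended near (3.9, 7.0).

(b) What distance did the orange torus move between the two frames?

3.8

The orange torus was near (1.0, 3.9) before and (4.3, 2.1) after, so it travelled √(3.3² + 1.8²) ≈ 3.8 units.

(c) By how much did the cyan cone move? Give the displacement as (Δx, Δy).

(-0.8, 1.7)

From the two frames, the cyan cone sits at roughly (2.3, 6.3) before and (1.5, 8.0) after.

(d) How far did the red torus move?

1.6

The red torus moved from about (8.8, 8.0) to (10.2, 7.2), a distance of √(1.4² + 0.8²) ≈ 1.6.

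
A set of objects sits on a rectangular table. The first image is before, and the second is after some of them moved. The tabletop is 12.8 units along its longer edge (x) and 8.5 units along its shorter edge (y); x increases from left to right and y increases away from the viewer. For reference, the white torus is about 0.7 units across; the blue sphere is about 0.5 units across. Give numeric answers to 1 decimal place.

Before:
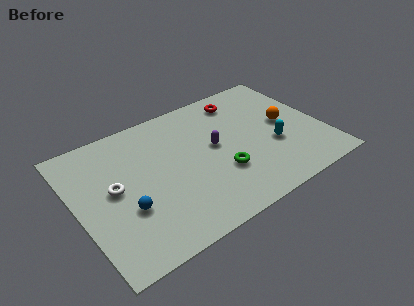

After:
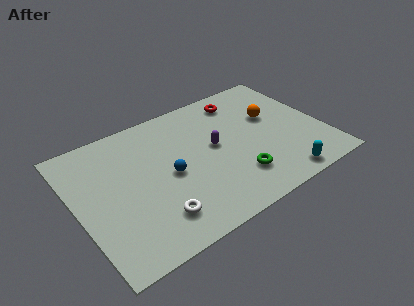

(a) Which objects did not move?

the purple capsule and the red torus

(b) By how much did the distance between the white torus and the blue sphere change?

+0.9

The distance was about 1.6 in the first image and 2.5 in the second, so they moved 0.9 units further apart.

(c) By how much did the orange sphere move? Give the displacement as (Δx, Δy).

(-0.6, 0.8)

The orange sphere started near (11.0, 4.4) and ended near (10.4, 5.2).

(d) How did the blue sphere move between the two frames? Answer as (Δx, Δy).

(2.4, 1.0)

The blue sphere started near (2.3, 3.0) and ended near (4.7, 4.0).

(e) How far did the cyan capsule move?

2.3

From (10.1, 3.2) to (10.0, 0.9), the cyan capsule covered √(0.1² + 2.3²) ≈ 2.3 units.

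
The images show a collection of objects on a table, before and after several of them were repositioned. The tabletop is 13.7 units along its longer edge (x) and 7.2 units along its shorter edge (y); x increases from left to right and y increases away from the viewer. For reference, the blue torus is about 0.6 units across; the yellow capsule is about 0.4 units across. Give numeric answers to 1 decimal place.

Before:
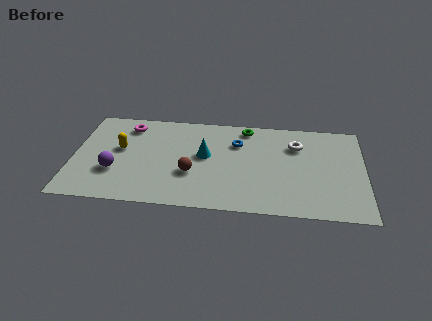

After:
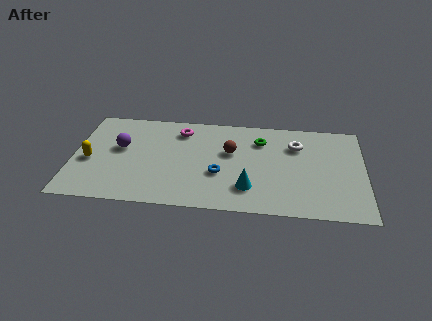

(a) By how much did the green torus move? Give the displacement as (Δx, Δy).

(0.7, -0.9)

The green torus was at about (8.1, 6.3) and moved to about (8.8, 5.4).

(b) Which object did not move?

the white torus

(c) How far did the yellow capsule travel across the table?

1.7

From (2.2, 4.1) to (0.8, 3.1), the yellow capsule covered √(1.4² + 1.0²) ≈ 1.7 units.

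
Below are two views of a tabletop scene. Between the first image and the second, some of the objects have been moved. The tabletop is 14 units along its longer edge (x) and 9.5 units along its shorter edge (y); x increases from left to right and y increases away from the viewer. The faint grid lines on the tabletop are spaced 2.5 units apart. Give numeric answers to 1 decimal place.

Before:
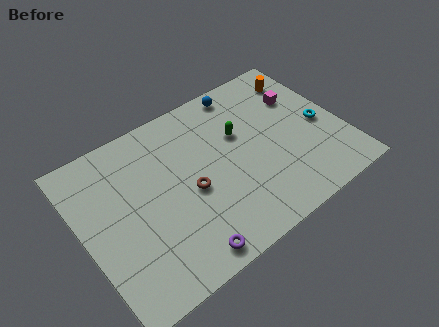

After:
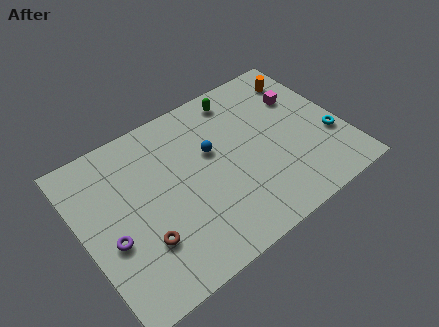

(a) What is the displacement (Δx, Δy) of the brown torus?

(-2.8, -1.4)

The brown torus was at about (5.6, 4.2) and moved to about (2.8, 2.8).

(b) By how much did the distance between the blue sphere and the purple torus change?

-2.8

They were about 8.9 units apart before and 6.1 after — 2.8 units closer together.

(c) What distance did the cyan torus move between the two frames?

1.0

The cyan torus moved from about (12.9, 4.3) to (13.2, 3.3), a distance of √(0.3² + 1.0²) ≈ 1.0.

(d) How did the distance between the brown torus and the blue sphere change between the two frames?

-0.5

Before: roughly 5.7 units apart; after: 5.2. That's 0.5 units closer together.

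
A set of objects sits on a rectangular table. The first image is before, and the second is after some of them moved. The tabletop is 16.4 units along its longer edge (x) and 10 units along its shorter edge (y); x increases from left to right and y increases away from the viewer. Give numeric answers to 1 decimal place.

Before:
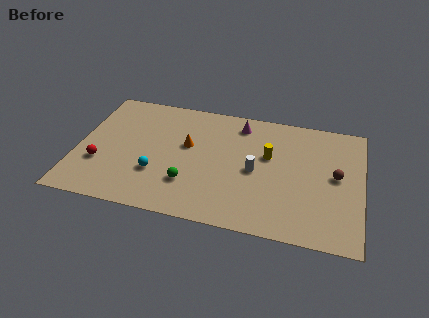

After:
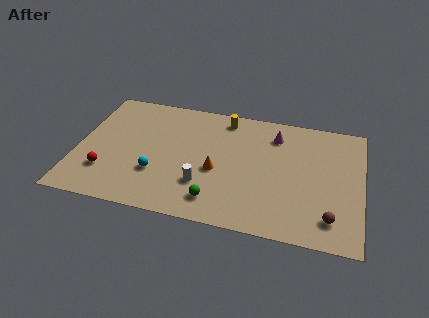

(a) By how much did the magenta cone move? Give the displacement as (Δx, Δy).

(2.1, -0.5)

The magenta cone was at about (9.2, 8.4) and moved to about (11.3, 7.9).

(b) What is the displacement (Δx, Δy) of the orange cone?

(1.8, -1.7)

The orange cone started near (6.3, 5.9) and ended near (8.1, 4.2).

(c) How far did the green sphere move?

1.9

From (6.6, 2.8) to (8.2, 1.8), the green sphere covered √(1.6² + 1.0²) ≈ 1.9 units.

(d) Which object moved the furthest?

the yellow cylinder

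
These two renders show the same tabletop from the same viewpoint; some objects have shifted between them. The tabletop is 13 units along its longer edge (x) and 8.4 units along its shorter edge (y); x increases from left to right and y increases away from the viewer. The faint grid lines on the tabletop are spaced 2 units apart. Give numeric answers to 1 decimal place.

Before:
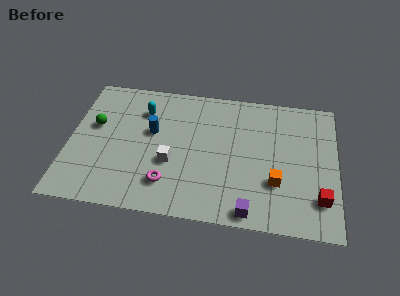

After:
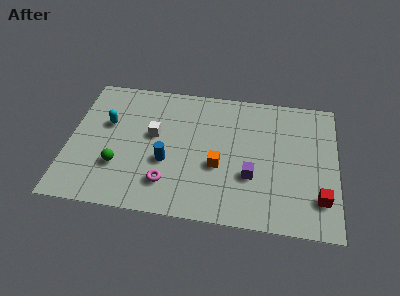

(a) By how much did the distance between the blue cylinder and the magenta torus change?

-1.9

The distance was about 3.2 in the first image and 1.3 in the second, so they moved 1.9 units closer together.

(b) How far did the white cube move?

1.8

The white cube was near (5.0, 3.2) before and (4.1, 4.8) after, so it travelled √(0.9² + 1.6²) ≈ 1.8 units.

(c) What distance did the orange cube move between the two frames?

2.9

From (10.1, 2.7) to (7.3, 3.3), the orange cube covered √(2.8² + 0.6²) ≈ 2.9 units.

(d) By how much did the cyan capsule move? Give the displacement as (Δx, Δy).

(-1.7, -1.1)

From the two frames, the cyan capsule sits at roughly (3.5, 6.3) before and (1.8, 5.2) after.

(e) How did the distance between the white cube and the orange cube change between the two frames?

-1.6

Before: roughly 5.1 units apart; after: 3.5. That's 1.6 units closer together.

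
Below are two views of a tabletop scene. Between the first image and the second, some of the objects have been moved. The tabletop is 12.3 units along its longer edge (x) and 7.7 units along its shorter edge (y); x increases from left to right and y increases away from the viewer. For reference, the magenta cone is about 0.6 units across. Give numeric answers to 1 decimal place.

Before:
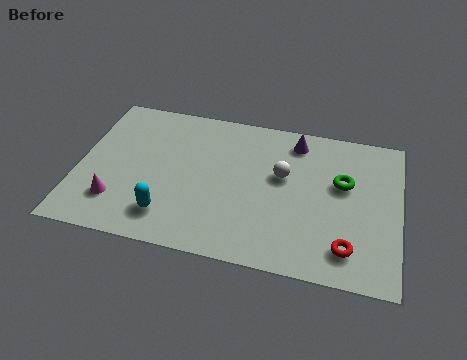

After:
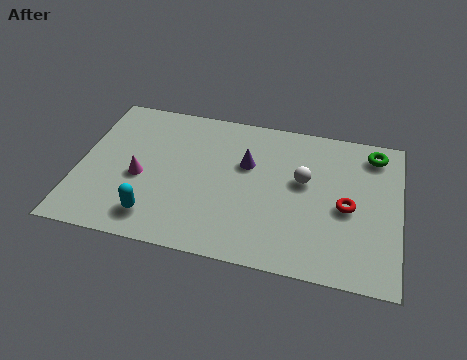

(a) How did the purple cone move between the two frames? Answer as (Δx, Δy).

(-1.8, -1.6)

From the two frames, the purple cone sits at roughly (8.2, 6.5) before and (6.4, 4.9) after.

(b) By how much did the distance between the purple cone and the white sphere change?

+0.3

Before: roughly 1.9 units apart; after: 2.2. That's 0.3 units further apart.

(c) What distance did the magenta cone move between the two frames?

1.6

The magenta cone was near (1.6, 1.9) before and (2.4, 3.3) after, so it travelled √(0.8² + 1.4²) ≈ 1.6 units.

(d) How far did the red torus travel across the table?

2.0

The red torus was near (10.4, 1.5) before and (10.3, 3.5) after, so it travelled √(0.1² + 2.0²) ≈ 2.0 units.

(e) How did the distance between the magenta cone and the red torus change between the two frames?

-0.9

The distance was about 8.8 in the first image and 7.9 in the second, so they moved 0.9 units closer together.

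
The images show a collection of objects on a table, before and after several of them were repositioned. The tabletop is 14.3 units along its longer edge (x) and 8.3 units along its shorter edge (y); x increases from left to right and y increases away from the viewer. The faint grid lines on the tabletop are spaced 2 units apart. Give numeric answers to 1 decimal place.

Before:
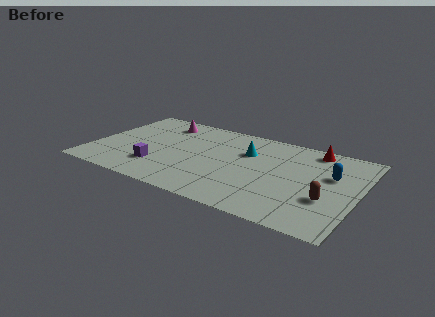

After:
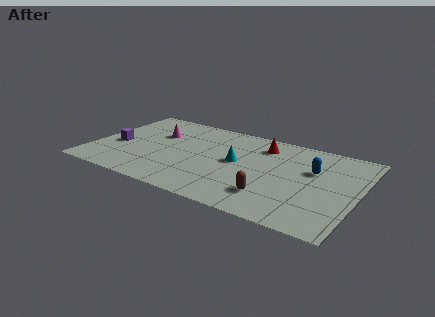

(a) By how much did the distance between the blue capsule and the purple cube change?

+1.2

Before: roughly 9.5 units apart; after: 10.7. That's 1.2 units further apart.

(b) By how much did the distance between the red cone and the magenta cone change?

-2.5

They were about 8.3 units apart before and 5.8 after — 2.5 units closer together.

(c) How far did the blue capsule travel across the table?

1.0

The blue capsule was near (12.8, 5.2) before and (11.8, 5.3) after, so it travelled √(1.0² + 0.1²) ≈ 1.0 units.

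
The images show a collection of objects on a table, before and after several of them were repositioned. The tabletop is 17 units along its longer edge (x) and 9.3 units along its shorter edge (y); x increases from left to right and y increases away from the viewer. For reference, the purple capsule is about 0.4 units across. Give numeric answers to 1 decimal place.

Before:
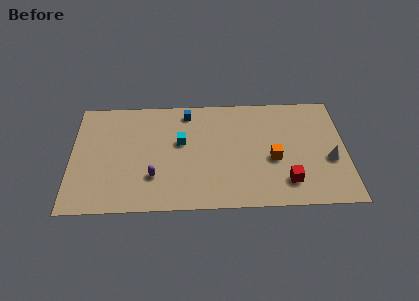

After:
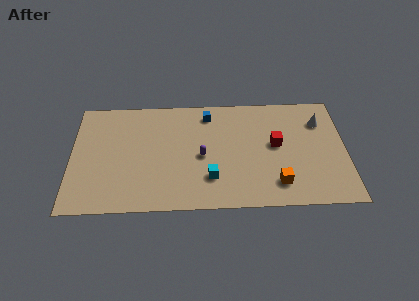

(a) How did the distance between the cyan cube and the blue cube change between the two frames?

+2.8

The distance was about 2.5 in the first image and 5.3 in the second, so they moved 2.8 units further apart.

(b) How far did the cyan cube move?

3.5

From (6.8, 5.5) to (8.6, 2.5), the cyan cube covered √(1.8² + 3.0²) ≈ 3.5 units.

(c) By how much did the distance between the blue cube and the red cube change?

-3.6

The distance was about 8.6 in the first image and 5.0 in the second, so they moved 3.6 units closer together.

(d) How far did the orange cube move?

2.0

The orange cube moved from about (12.5, 3.9) to (12.7, 1.9), a distance of √(0.2² + 2.0²) ≈ 2.0.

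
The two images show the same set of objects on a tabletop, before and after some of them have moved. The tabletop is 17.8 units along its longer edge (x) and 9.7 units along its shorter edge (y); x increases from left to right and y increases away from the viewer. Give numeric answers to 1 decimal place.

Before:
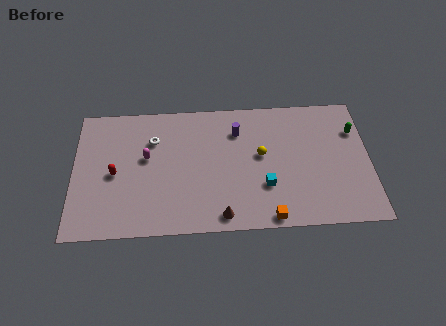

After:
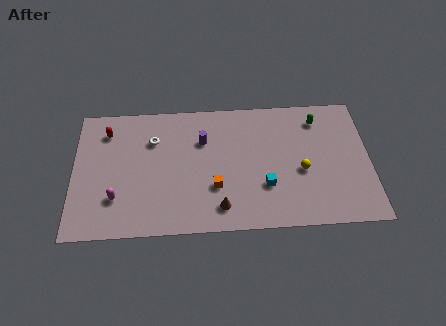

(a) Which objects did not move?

the white torus and the cyan cube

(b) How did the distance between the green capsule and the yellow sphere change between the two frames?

-1.9

They were about 5.9 units apart before and 4.0 after — 1.9 units closer together.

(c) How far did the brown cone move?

0.6

The brown cone moved from about (8.9, 1.1) to (8.8, 1.7), a distance of √(0.1² + 0.6²) ≈ 0.6.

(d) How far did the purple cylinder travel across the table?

2.2

From (9.9, 7.3) to (7.8, 6.7), the purple cylinder covered √(2.1² + 0.6²) ≈ 2.2 units.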